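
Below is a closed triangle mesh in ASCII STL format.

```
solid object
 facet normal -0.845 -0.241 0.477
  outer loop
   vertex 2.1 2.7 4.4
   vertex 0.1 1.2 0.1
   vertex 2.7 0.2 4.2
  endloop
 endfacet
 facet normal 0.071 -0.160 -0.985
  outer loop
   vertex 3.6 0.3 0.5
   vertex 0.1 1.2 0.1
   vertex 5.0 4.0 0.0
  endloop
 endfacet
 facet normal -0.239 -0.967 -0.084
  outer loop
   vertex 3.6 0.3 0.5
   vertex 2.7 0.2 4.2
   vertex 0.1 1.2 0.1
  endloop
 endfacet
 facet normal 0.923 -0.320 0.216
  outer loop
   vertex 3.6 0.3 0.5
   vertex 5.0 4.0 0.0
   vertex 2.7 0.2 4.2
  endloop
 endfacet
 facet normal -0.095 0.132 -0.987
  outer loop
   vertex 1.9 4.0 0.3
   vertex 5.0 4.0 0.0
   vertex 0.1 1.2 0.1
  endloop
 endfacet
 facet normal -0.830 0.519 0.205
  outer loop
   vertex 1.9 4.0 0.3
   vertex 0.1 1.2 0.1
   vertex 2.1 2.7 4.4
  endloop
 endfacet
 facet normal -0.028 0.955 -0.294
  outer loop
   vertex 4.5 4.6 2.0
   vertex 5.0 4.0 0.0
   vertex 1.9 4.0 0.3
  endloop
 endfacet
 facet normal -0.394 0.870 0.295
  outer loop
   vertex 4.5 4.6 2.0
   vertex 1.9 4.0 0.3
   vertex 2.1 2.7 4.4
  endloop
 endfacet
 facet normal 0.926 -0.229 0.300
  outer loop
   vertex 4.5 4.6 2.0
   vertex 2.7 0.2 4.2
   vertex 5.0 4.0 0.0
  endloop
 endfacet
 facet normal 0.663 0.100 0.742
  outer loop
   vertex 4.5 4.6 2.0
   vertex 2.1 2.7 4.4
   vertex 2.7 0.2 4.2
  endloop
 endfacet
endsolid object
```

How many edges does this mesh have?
15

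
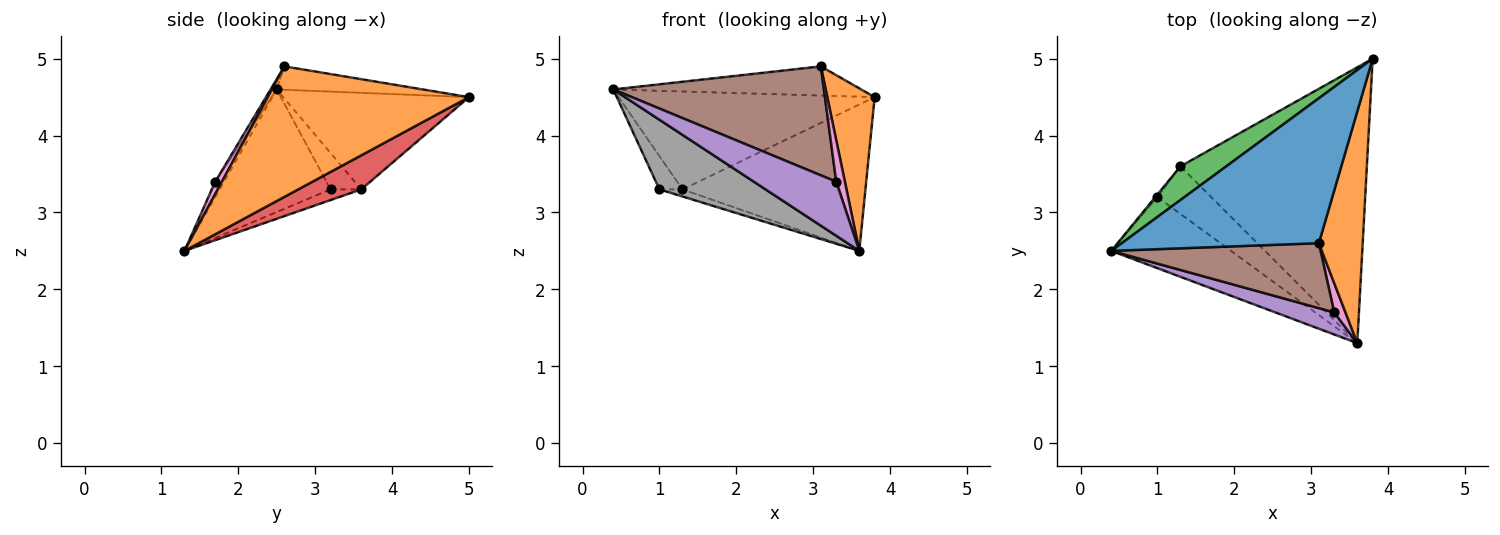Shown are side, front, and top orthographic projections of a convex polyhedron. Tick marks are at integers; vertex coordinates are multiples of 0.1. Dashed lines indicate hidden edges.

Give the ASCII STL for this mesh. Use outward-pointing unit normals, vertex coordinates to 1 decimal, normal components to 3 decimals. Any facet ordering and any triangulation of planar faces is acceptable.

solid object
 facet normal -0.115 0.196 0.974
  outer loop
   vertex 3.1 2.6 4.9
   vertex 3.8 5.0 4.5
   vertex 0.4 2.5 4.6
  endloop
 endfacet
 facet normal 0.925 -0.218 0.311
  outer loop
   vertex 3.1 2.6 4.9
   vertex 3.6 1.3 2.5
   vertex 3.8 5.0 4.5
  endloop
 endfacet
 facet normal -0.566 0.780 0.268
  outer loop
   vertex 1.3 3.6 3.3
   vertex 0.4 2.5 4.6
   vertex 3.8 5.0 4.5
  endloop
 endfacet
 facet normal 0.159 0.463 -0.872
  outer loop
   vertex 1.3 3.6 3.3
   vertex 3.8 5.0 4.5
   vertex 3.6 1.3 2.5
  endloop
 endfacet
 facet normal -0.098 -0.921 0.377
  outer loop
   vertex 3.3 1.7 3.4
   vertex 0.4 2.5 4.6
   vertex 3.6 1.3 2.5
  endloop
 endfacet
 facet normal -0.025 -0.859 0.512
  outer loop
   vertex 3.3 1.7 3.4
   vertex 3.1 2.6 4.9
   vertex 0.4 2.5 4.6
  endloop
 endfacet
 facet normal 0.537 -0.690 0.486
  outer loop
   vertex 3.3 1.7 3.4
   vertex 3.6 1.3 2.5
   vertex 3.1 2.6 4.9
  endloop
 endfacet
 facet normal -0.590 -0.565 -0.577
  outer loop
   vertex 1.0 3.2 3.3
   vertex 3.6 1.3 2.5
   vertex 0.4 2.5 4.6
  endloop
 endfacet
 facet normal -0.799 0.599 -0.046
  outer loop
   vertex 1.0 3.2 3.3
   vertex 0.4 2.5 4.6
   vertex 1.3 3.6 3.3
  endloop
 endfacet
 facet normal -0.193 0.145 -0.970
  outer loop
   vertex 1.0 3.2 3.3
   vertex 1.3 3.6 3.3
   vertex 3.6 1.3 2.5
  endloop
 endfacet
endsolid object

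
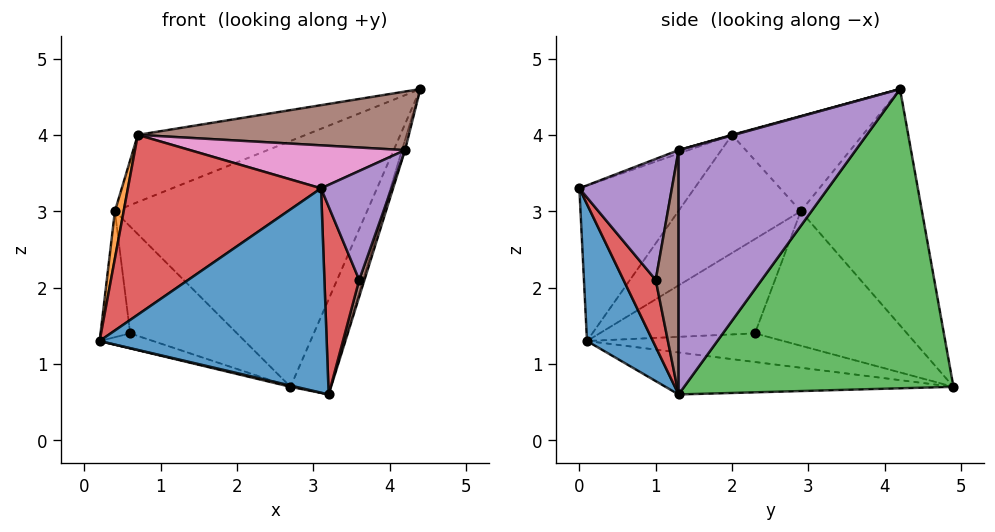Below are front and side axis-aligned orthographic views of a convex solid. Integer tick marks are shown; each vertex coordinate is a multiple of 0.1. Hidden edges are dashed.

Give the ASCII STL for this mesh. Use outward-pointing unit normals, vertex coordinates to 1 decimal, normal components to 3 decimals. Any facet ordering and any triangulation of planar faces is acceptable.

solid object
 facet normal 0.254 -0.875 -0.412
  outer loop
   vertex 3.2 1.3 0.6
   vertex 3.1 0.0 3.3
   vertex 0.2 0.1 1.3
  endloop
 endfacet
 facet normal -0.226 -0.004 -0.974
  outer loop
   vertex 2.7 4.9 0.7
   vertex 3.2 1.3 0.6
   vertex 0.2 0.1 1.3
  endloop
 endfacet
 facet normal 0.917 0.138 -0.375
  outer loop
   vertex 2.7 4.9 0.7
   vertex 4.4 4.2 4.6
   vertex 3.2 1.3 0.6
  endloop
 endfacet
 facet normal -0.420 -0.704 0.573
  outer loop
   vertex 0.7 2.0 4.0
   vertex 0.2 0.1 1.3
   vertex 3.1 0.0 3.3
  endloop
 endfacet
 facet normal 0.954 0.016 -0.298
  outer loop
   vertex 4.2 1.3 3.8
   vertex 3.2 1.3 0.6
   vertex 4.4 4.2 4.6
  endloop
 endfacet
 facet normal 0.002 -0.266 0.964
  outer loop
   vertex 4.2 1.3 3.8
   vertex 4.4 4.2 4.6
   vertex 0.7 2.0 4.0
  endloop
 endfacet
 facet normal -0.016 -0.347 0.938
  outer loop
   vertex 4.2 1.3 3.8
   vertex 0.7 2.0 4.0
   vertex 3.1 0.0 3.3
  endloop
 endfacet
 facet normal -0.446 0.121 -0.887
  outer loop
   vertex 0.6 2.3 1.4
   vertex 2.7 4.9 0.7
   vertex 0.2 0.1 1.3
  endloop
 endfacet
 facet normal -0.409 0.851 0.331
  outer loop
   vertex 0.4 2.9 3.0
   vertex 4.4 4.2 4.6
   vertex 2.7 4.9 0.7
  endloop
 endfacet
 facet normal -0.458 0.588 0.667
  outer loop
   vertex 0.4 2.9 3.0
   vertex 0.7 2.0 4.0
   vertex 4.4 4.2 4.6
  endloop
 endfacet
 facet normal -0.780 0.548 -0.303
  outer loop
   vertex 0.4 2.9 3.0
   vertex 2.7 4.9 0.7
   vertex 0.6 2.3 1.4
  endloop
 endfacet
 facet normal -0.971 -0.070 0.229
  outer loop
   vertex 0.4 2.9 3.0
   vertex 0.2 0.1 1.3
   vertex 0.7 2.0 4.0
  endloop
 endfacet
 facet normal -0.964 0.184 -0.190
  outer loop
   vertex 0.4 2.9 3.0
   vertex 0.6 2.3 1.4
   vertex 0.2 0.1 1.3
  endloop
 endfacet
 facet normal 0.646 -0.697 -0.312
  outer loop
   vertex 3.6 1.0 2.1
   vertex 3.1 0.0 3.3
   vertex 3.2 1.3 0.6
  endloop
 endfacet
 facet normal 0.784 -0.597 -0.171
  outer loop
   vertex 3.6 1.0 2.1
   vertex 4.2 1.3 3.8
   vertex 3.1 0.0 3.3
  endloop
 endfacet
 facet normal 0.932 -0.214 -0.291
  outer loop
   vertex 3.6 1.0 2.1
   vertex 3.2 1.3 0.6
   vertex 4.2 1.3 3.8
  endloop
 endfacet
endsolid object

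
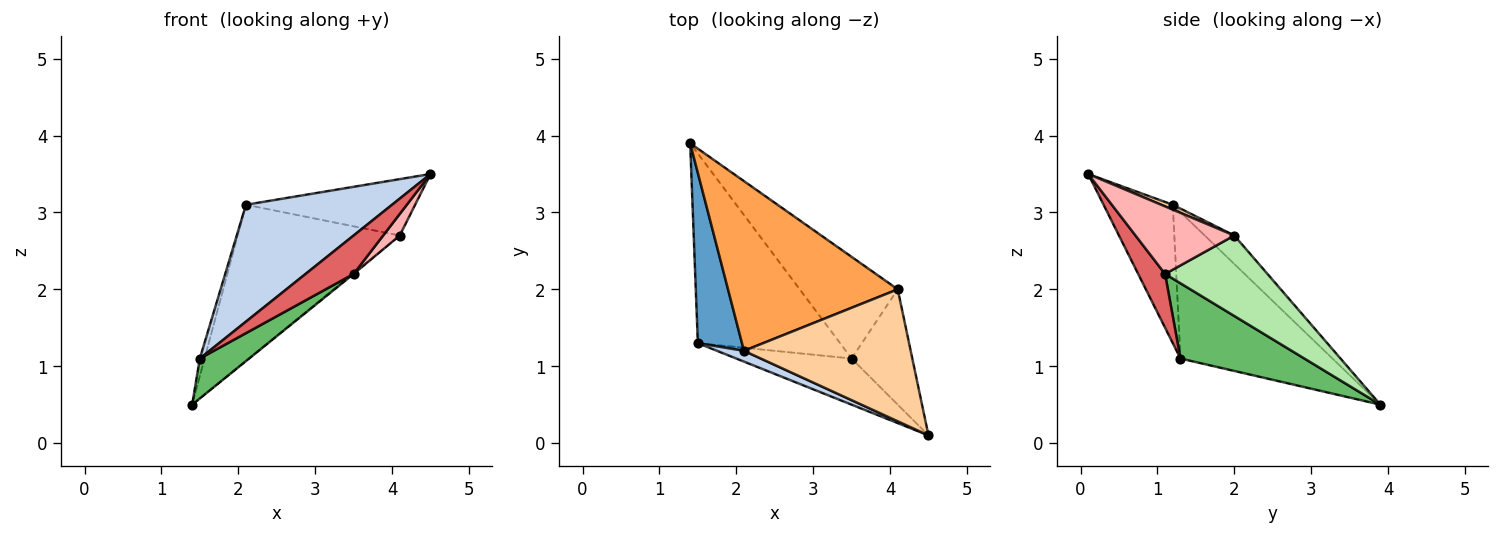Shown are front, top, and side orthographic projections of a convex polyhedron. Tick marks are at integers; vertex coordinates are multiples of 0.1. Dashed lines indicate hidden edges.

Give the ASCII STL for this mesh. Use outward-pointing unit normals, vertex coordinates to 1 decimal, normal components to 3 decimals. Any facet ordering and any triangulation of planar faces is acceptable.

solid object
 facet normal -0.957 0.030 0.289
  outer loop
   vertex 2.1 1.2 3.1
   vertex 1.4 3.9 0.5
   vertex 1.5 1.3 1.1
  endloop
 endfacet
 facet normal -0.427 -0.901 0.083
  outer loop
   vertex 2.1 1.2 3.1
   vertex 1.5 1.3 1.1
   vertex 4.5 0.1 3.5
  endloop
 endfacet
 facet normal -0.123 0.672 0.731
  outer loop
   vertex 2.1 1.2 3.1
   vertex 4.1 2.0 2.7
   vertex 1.4 3.9 0.5
  endloop
 endfacet
 facet normal 0.027 0.393 0.919
  outer loop
   vertex 2.1 1.2 3.1
   vertex 4.5 0.1 3.5
   vertex 4.1 2.0 2.7
  endloop
 endfacet
 facet normal 0.460 -0.183 -0.869
  outer loop
   vertex 3.5 1.1 2.2
   vertex 1.5 1.3 1.1
   vertex 1.4 3.9 0.5
  endloop
 endfacet
 facet normal 0.634 0.006 -0.773
  outer loop
   vertex 3.5 1.1 2.2
   vertex 1.4 3.9 0.5
   vertex 4.1 2.0 2.7
  endloop
 endfacet
 facet normal 0.337 -0.603 -0.723
  outer loop
   vertex 3.5 1.1 2.2
   vertex 4.5 0.1 3.5
   vertex 1.5 1.3 1.1
  endloop
 endfacet
 facet normal 0.738 -0.124 -0.663
  outer loop
   vertex 3.5 1.1 2.2
   vertex 4.1 2.0 2.7
   vertex 4.5 0.1 3.5
  endloop
 endfacet
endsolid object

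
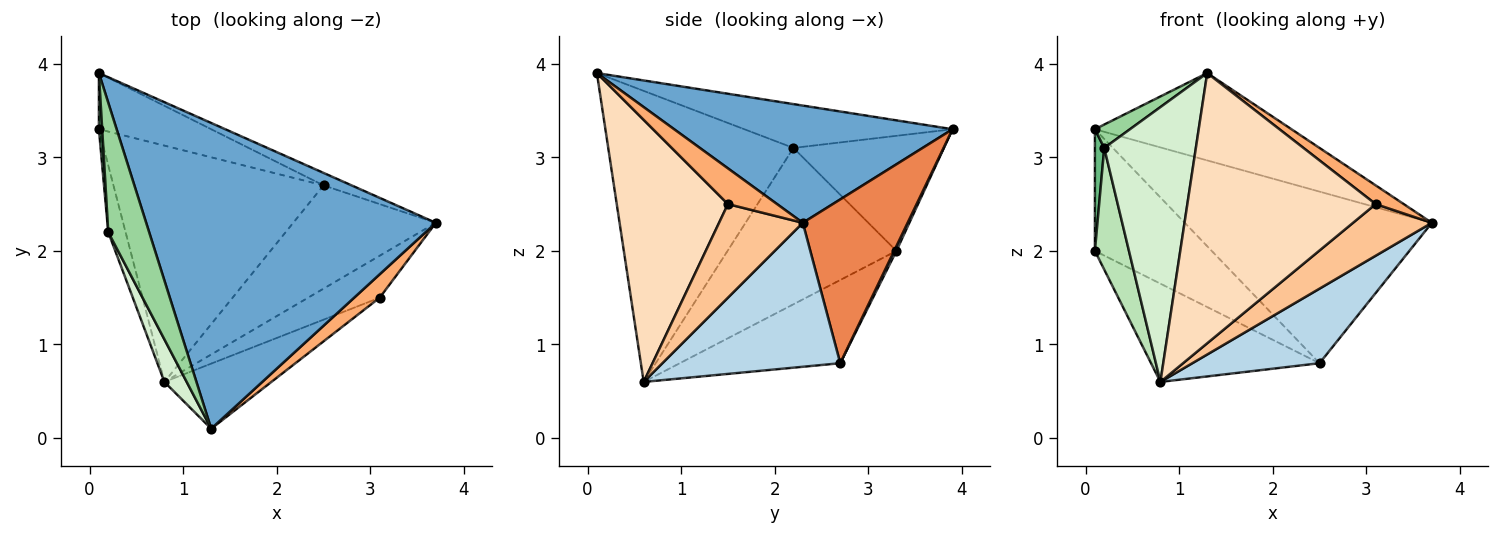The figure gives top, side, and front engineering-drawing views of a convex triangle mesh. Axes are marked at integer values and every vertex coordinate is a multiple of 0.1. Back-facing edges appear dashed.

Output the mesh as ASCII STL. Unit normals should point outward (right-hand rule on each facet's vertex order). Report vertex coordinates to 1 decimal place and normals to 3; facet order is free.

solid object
 facet normal 0.363 0.256 0.896
  outer loop
   vertex 0.1 3.9 3.3
   vertex 1.3 0.1 3.9
   vertex 3.7 2.3 2.3
  endloop
 endfacet
 facet normal -0.343 0.361 -0.867
  outer loop
   vertex 2.5 2.7 0.8
   vertex 0.8 0.6 0.6
   vertex 0.1 3.3 2.0
  endloop
 endfacet
 facet normal 0.633 -0.453 -0.627
  outer loop
   vertex 2.5 2.7 0.8
   vertex 3.7 2.3 2.3
   vertex 0.8 0.6 0.6
  endloop
 endfacet
 facet normal 0.017 0.908 -0.419
  outer loop
   vertex 2.5 2.7 0.8
   vertex 0.1 3.3 2.0
   vertex 0.1 3.9 3.3
  endloop
 endfacet
 facet normal 0.390 0.919 -0.067
  outer loop
   vertex 2.5 2.7 0.8
   vertex 0.1 3.9 3.3
   vertex 3.7 2.3 2.3
  endloop
 endfacet
 facet normal 0.738 -0.422 0.527
  outer loop
   vertex 3.1 1.5 2.5
   vertex 3.7 2.3 2.3
   vertex 1.3 0.1 3.9
  endloop
 endfacet
 facet normal 0.636 -0.599 -0.487
  outer loop
   vertex 3.1 1.5 2.5
   vertex 0.8 0.6 0.6
   vertex 3.7 2.3 2.3
  endloop
 endfacet
 facet normal 0.498 -0.843 -0.203
  outer loop
   vertex 3.1 1.5 2.5
   vertex 1.3 0.1 3.9
   vertex 0.8 0.6 0.6
  endloop
 endfacet
 facet normal -0.998 -0.062 0.029
  outer loop
   vertex 0.2 2.2 3.1
   vertex 0.1 3.9 3.3
   vertex 0.1 3.3 2.0
  endloop
 endfacet
 facet normal -0.726 -0.122 0.677
  outer loop
   vertex 0.2 2.2 3.1
   vertex 1.3 0.1 3.9
   vertex 0.1 3.9 3.3
  endloop
 endfacet
 facet normal -0.975 -0.197 -0.108
  outer loop
   vertex 0.2 2.2 3.1
   vertex 0.1 3.3 2.0
   vertex 0.8 0.6 0.6
  endloop
 endfacet
 facet normal -0.894 -0.442 0.068
  outer loop
   vertex 0.2 2.2 3.1
   vertex 0.8 0.6 0.6
   vertex 1.3 0.1 3.9
  endloop
 endfacet
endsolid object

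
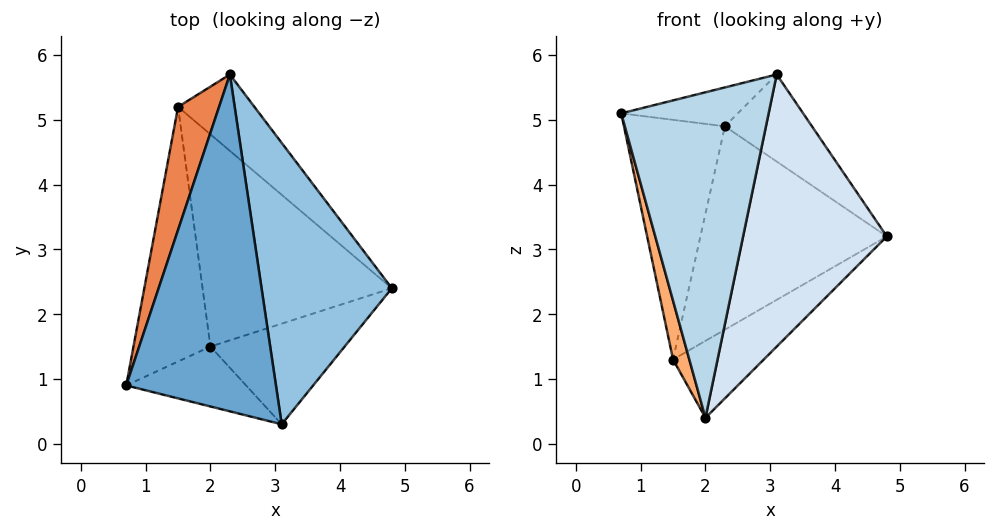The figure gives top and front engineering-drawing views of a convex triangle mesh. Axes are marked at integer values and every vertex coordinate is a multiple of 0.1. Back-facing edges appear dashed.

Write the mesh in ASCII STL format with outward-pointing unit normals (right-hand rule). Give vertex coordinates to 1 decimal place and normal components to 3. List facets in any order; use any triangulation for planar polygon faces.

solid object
 facet normal -0.215 0.112 0.970
  outer loop
   vertex 3.1 0.3 5.7
   vertex 2.3 5.7 4.9
   vertex 0.7 0.9 5.1
  endloop
 endfacet
 facet normal 0.721 0.205 0.662
  outer loop
   vertex 3.1 0.3 5.7
   vertex 4.8 2.4 3.2
   vertex 2.3 5.7 4.9
  endloop
 endfacet
 facet normal -0.197 -0.964 -0.178
  outer loop
   vertex 3.1 0.3 5.7
   vertex 0.7 0.9 5.1
   vertex 2.0 1.5 0.4
  endloop
 endfacet
 facet normal 0.544 -0.787 -0.291
  outer loop
   vertex 3.1 0.3 5.7
   vertex 2.0 1.5 0.4
   vertex 4.8 2.4 3.2
  endloop
 endfacet
 facet normal -0.934 0.318 0.163
  outer loop
   vertex 1.5 5.2 1.3
   vertex 0.7 0.9 5.1
   vertex 2.3 5.7 4.9
  endloop
 endfacet
 facet normal -0.960 -0.063 -0.274
  outer loop
   vertex 1.5 5.2 1.3
   vertex 2.0 1.5 0.4
   vertex 0.7 0.9 5.1
  endloop
 endfacet
 facet normal 0.706 0.663 -0.249
  outer loop
   vertex 1.5 5.2 1.3
   vertex 2.3 5.7 4.9
   vertex 4.8 2.4 3.2
  endloop
 endfacet
 facet normal 0.639 0.262 -0.723
  outer loop
   vertex 1.5 5.2 1.3
   vertex 4.8 2.4 3.2
   vertex 2.0 1.5 0.4
  endloop
 endfacet
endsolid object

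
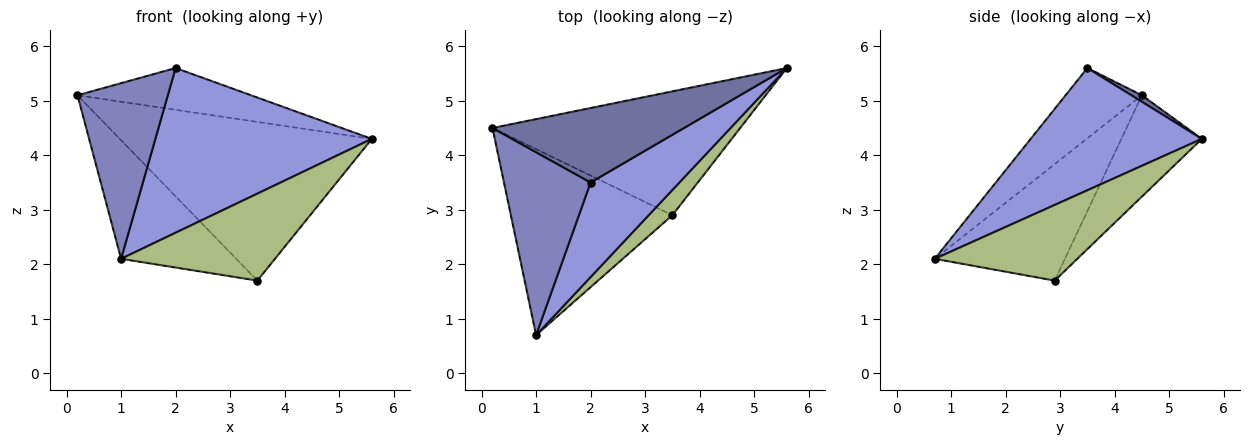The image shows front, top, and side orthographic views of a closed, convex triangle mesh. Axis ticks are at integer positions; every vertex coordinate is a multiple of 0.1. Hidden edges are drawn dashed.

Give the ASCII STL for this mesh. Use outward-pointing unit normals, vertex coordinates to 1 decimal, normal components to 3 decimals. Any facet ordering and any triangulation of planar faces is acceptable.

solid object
 facet normal 0.030 0.489 0.872
  outer loop
   vertex 2.0 3.5 5.6
   vertex 5.6 5.6 4.3
   vertex 0.2 4.5 5.1
  endloop
 endfacet
 facet normal -0.505 -0.598 0.623
  outer loop
   vertex 2.0 3.5 5.6
   vertex 0.2 4.5 5.1
   vertex 1.0 0.7 2.1
  endloop
 endfacet
 facet normal 0.566 -0.715 0.411
  outer loop
   vertex 2.0 3.5 5.6
   vertex 1.0 0.7 2.1
   vertex 5.6 5.6 4.3
  endloop
 endfacet
 facet normal -0.244 0.764 -0.597
  outer loop
   vertex 3.5 2.9 1.7
   vertex 0.2 4.5 5.1
   vertex 5.6 5.6 4.3
  endloop
 endfacet
 facet normal -0.520 0.459 -0.720
  outer loop
   vertex 3.5 2.9 1.7
   vertex 1.0 0.7 2.1
   vertex 0.2 4.5 5.1
  endloop
 endfacet
 facet normal 0.665 -0.717 0.208
  outer loop
   vertex 3.5 2.9 1.7
   vertex 5.6 5.6 4.3
   vertex 1.0 0.7 2.1
  endloop
 endfacet
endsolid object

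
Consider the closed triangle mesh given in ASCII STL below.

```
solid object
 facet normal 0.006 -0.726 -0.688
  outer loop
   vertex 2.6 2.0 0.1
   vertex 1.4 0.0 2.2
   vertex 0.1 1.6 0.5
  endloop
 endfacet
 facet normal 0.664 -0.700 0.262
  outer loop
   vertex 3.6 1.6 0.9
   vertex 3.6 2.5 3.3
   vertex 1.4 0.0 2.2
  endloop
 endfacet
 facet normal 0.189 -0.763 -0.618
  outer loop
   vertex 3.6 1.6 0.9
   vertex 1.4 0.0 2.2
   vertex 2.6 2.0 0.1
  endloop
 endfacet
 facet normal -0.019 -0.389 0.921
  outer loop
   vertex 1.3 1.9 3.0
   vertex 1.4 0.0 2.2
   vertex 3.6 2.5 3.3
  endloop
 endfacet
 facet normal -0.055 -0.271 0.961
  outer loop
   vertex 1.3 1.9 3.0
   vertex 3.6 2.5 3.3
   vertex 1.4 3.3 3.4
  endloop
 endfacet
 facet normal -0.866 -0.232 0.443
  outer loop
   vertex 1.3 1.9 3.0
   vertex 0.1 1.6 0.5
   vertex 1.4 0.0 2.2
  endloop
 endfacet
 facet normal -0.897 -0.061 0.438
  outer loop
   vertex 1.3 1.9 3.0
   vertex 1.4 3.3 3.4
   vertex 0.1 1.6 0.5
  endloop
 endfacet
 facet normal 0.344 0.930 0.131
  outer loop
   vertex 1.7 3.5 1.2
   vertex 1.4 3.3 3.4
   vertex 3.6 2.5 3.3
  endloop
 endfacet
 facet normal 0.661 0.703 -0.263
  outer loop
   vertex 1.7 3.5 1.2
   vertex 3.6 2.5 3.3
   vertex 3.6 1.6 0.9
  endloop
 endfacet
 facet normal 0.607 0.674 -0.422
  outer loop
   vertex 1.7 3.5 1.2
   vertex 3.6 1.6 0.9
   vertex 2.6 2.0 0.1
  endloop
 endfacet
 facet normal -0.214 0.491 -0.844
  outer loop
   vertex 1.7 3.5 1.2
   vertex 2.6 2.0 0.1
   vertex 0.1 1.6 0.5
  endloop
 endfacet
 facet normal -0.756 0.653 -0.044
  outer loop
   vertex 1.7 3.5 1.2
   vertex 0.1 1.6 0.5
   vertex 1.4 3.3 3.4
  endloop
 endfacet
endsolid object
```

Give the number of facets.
12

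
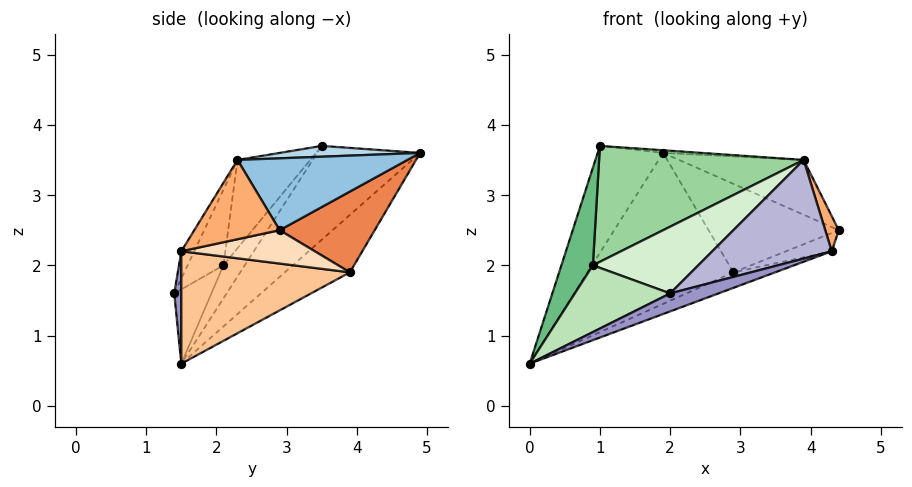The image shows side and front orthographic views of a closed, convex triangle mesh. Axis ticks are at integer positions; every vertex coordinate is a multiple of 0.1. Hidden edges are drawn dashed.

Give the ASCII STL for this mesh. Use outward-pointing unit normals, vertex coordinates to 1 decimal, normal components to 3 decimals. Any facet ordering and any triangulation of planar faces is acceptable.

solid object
 facet normal -0.841 0.536 -0.074
  outer loop
   vertex 1.0 3.5 3.7
   vertex 1.9 4.9 3.6
   vertex 0.0 1.5 0.6
  endloop
 endfacet
 facet normal 0.643 0.471 0.604
  outer loop
   vertex 3.9 2.3 3.5
   vertex 4.4 2.9 2.5
   vertex 1.9 4.9 3.6
  endloop
 endfacet
 facet normal 0.078 0.021 0.997
  outer loop
   vertex 3.9 2.3 3.5
   vertex 1.9 4.9 3.6
   vertex 1.0 3.5 3.7
  endloop
 endfacet
 facet normal -0.322 0.721 -0.614
  outer loop
   vertex 2.9 3.9 1.9
   vertex 0.0 1.5 0.6
   vertex 1.9 4.9 3.6
  endloop
 endfacet
 facet normal 0.585 0.801 -0.127
  outer loop
   vertex 2.9 3.9 1.9
   vertex 1.9 4.9 3.6
   vertex 4.4 2.9 2.5
  endloop
 endfacet
 facet normal 0.917 -0.145 0.371
  outer loop
   vertex 4.3 1.5 2.2
   vertex 4.4 2.9 2.5
   vertex 3.9 2.3 3.5
  endloop
 endfacet
 facet normal 0.347 0.086 -0.934
  outer loop
   vertex 4.3 1.5 2.2
   vertex 0.0 1.5 0.6
   vertex 2.9 3.9 1.9
  endloop
 endfacet
 facet normal 0.454 0.155 -0.877
  outer loop
   vertex 4.3 1.5 2.2
   vertex 2.9 3.9 1.9
   vertex 4.4 2.9 2.5
  endloop
 endfacet
 facet normal -0.456 -0.674 0.582
  outer loop
   vertex 0.9 2.1 2.0
   vertex 1.0 3.5 3.7
   vertex 0.0 1.5 0.6
  endloop
 endfacet
 facet normal -0.262 -0.737 0.623
  outer loop
   vertex 0.9 2.1 2.0
   vertex 3.9 2.3 3.5
   vertex 1.0 3.5 3.7
  endloop
 endfacet
 facet normal -0.307 -0.787 0.535
  outer loop
   vertex 2.0 1.4 1.6
   vertex 0.9 2.1 2.0
   vertex 0.0 1.5 0.6
  endloop
 endfacet
 facet normal -0.255 -0.750 0.610
  outer loop
   vertex 2.0 1.4 1.6
   vertex 3.9 2.3 3.5
   vertex 0.9 2.1 2.0
  endloop
 endfacet
 facet normal 0.134 -0.923 -0.361
  outer loop
   vertex 2.0 1.4 1.6
   vertex 0.0 1.5 0.6
   vertex 4.3 1.5 2.2
  endloop
 endfacet
 facet normal -0.093 -0.860 0.501
  outer loop
   vertex 2.0 1.4 1.6
   vertex 4.3 1.5 2.2
   vertex 3.9 2.3 3.5
  endloop
 endfacet
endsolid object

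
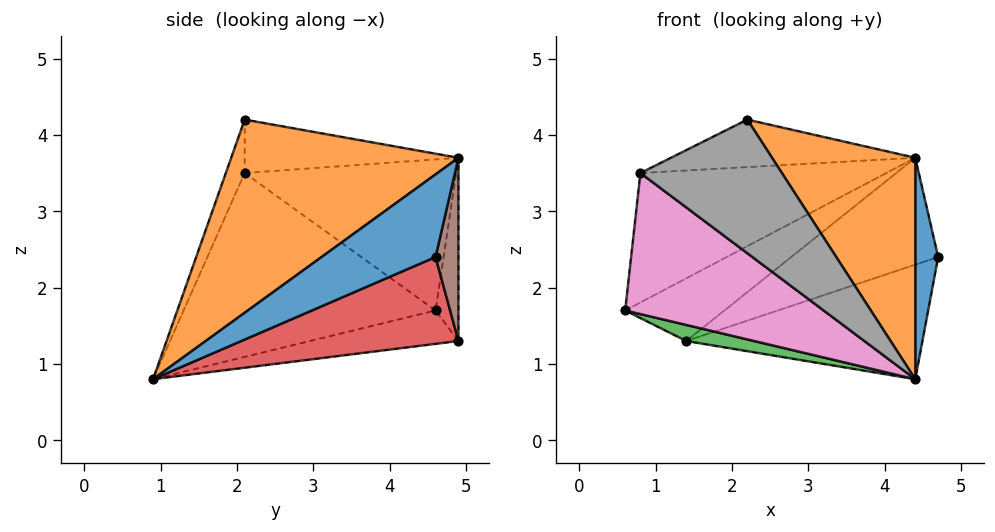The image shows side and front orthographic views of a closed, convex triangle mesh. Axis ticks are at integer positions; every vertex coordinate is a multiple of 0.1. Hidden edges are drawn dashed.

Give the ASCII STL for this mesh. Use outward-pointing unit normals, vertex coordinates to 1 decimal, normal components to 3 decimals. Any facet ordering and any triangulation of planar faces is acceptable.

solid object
 facet normal 0.946 -0.190 0.262
  outer loop
   vertex 4.4 4.9 3.7
   vertex 4.4 0.9 0.8
   vertex 4.7 4.6 2.4
  endloop
 endfacet
 facet normal 0.681 -0.430 0.593
  outer loop
   vertex 4.4 4.9 3.7
   vertex 2.2 2.1 4.2
   vertex 4.4 0.9 0.8
  endloop
 endfacet
 facet normal -0.386 -0.177 -0.905
  outer loop
   vertex 1.4 4.9 1.3
   vertex 4.4 0.9 0.8
   vertex 0.6 4.6 1.7
  endloop
 endfacet
 facet normal 0.325 0.353 -0.877
  outer loop
   vertex 1.4 4.9 1.3
   vertex 4.7 4.6 2.4
   vertex 4.4 0.9 0.8
  endloop
 endfacet
 facet normal -0.216 0.938 0.271
  outer loop
   vertex 1.4 4.9 1.3
   vertex 0.6 4.6 1.7
   vertex 4.4 4.9 3.7
  endloop
 endfacet
 facet normal 0.151 0.970 -0.189
  outer loop
   vertex 1.4 4.9 1.3
   vertex 4.4 4.9 3.7
   vertex 4.7 4.6 2.4
  endloop
 endfacet
 facet normal -0.622 -0.490 -0.611
  outer loop
   vertex 0.8 2.1 3.5
   vertex 0.6 4.6 1.7
   vertex 4.4 0.9 0.8
  endloop
 endfacet
 facet normal -0.128 -0.958 0.256
  outer loop
   vertex 0.8 2.1 3.5
   vertex 4.4 0.9 0.8
   vertex 2.2 2.1 4.2
  endloop
 endfacet
 facet normal -0.433 0.504 0.748
  outer loop
   vertex 0.8 2.1 3.5
   vertex 4.4 4.9 3.7
   vertex 0.6 4.6 1.7
  endloop
 endfacet
 facet normal -0.398 0.455 0.796
  outer loop
   vertex 0.8 2.1 3.5
   vertex 2.2 2.1 4.2
   vertex 4.4 4.9 3.7
  endloop
 endfacet
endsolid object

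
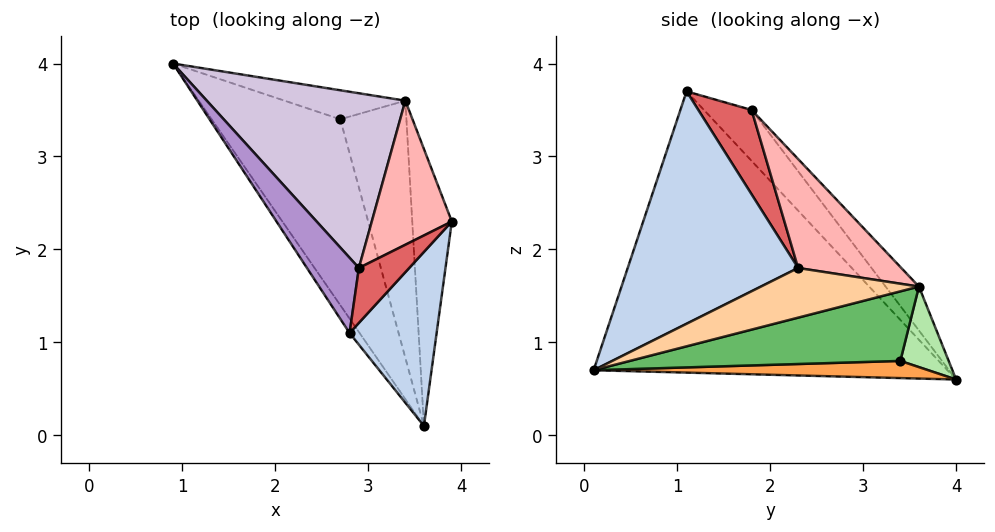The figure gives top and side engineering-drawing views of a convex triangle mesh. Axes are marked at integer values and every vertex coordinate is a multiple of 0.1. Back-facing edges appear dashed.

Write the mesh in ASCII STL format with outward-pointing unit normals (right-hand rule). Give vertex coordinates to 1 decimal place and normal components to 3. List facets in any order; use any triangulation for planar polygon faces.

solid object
 facet normal -0.821 -0.569 -0.029
  outer loop
   vertex 2.8 1.1 3.7
   vertex 0.9 4.0 0.6
   vertex 3.6 0.1 0.7
  endloop
 endfacet
 facet normal 0.896 -0.290 0.336
  outer loop
   vertex 2.8 1.1 3.7
   vertex 3.6 0.1 0.7
   vertex 3.9 2.3 1.8
  endloop
 endfacet
 facet normal 0.132 0.066 -0.989
  outer loop
   vertex 2.7 3.4 0.8
   vertex 3.6 0.1 0.7
   vertex 0.9 4.0 0.6
  endloop
 endfacet
 facet normal 0.766 0.201 -0.610
  outer loop
   vertex 3.4 3.6 1.6
   vertex 3.9 2.3 1.8
   vertex 3.6 0.1 0.7
  endloop
 endfacet
 facet normal 0.708 0.214 -0.673
  outer loop
   vertex 3.4 3.6 1.6
   vertex 3.6 0.1 0.7
   vertex 2.7 3.4 0.8
  endloop
 endfacet
 facet normal 0.324 0.811 -0.487
  outer loop
   vertex 3.4 3.6 1.6
   vertex 2.7 3.4 0.8
   vertex 0.9 4.0 0.6
  endloop
 endfacet
 facet normal 0.859 0.024 0.512
  outer loop
   vertex 2.9 1.8 3.5
   vertex 2.8 1.1 3.7
   vertex 3.9 2.3 1.8
  endloop
 endfacet
 facet normal 0.748 0.372 0.549
  outer loop
   vertex 2.9 1.8 3.5
   vertex 3.9 2.3 1.8
   vertex 3.4 3.6 1.6
  endloop
 endfacet
 facet normal -0.670 0.291 0.683
  outer loop
   vertex 2.9 1.8 3.5
   vertex 0.9 4.0 0.6
   vertex 2.8 1.1 3.7
  endloop
 endfacet
 facet normal -0.146 0.737 0.660
  outer loop
   vertex 2.9 1.8 3.5
   vertex 3.4 3.6 1.6
   vertex 0.9 4.0 0.6
  endloop
 endfacet
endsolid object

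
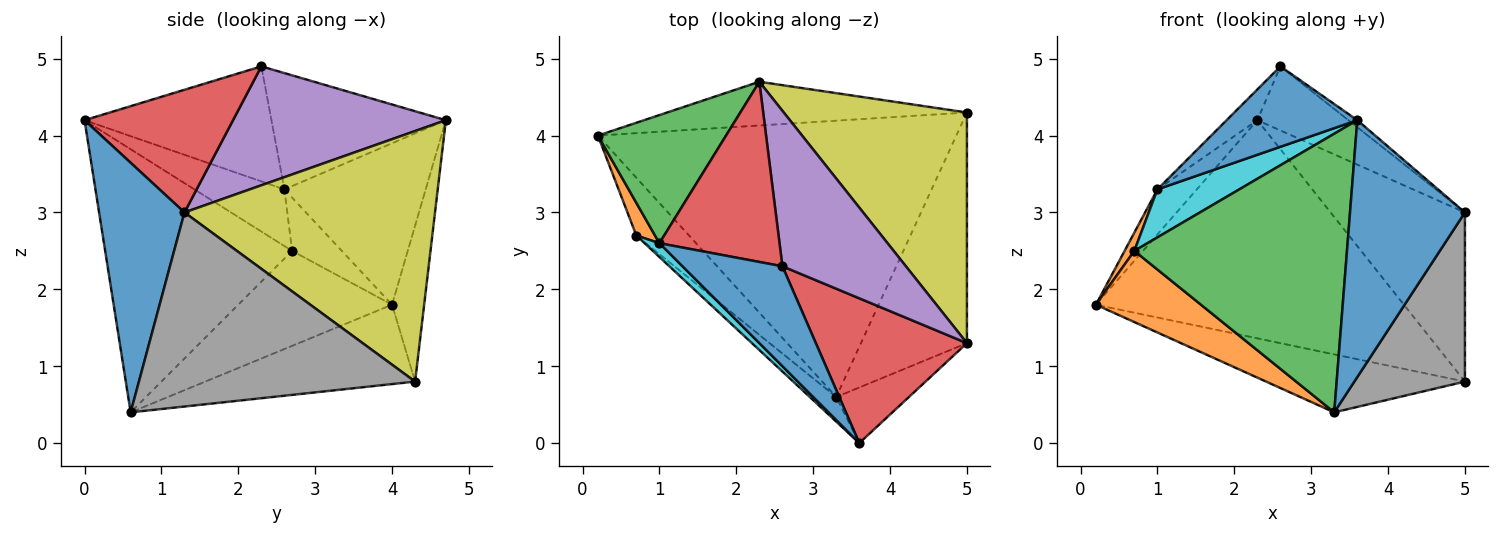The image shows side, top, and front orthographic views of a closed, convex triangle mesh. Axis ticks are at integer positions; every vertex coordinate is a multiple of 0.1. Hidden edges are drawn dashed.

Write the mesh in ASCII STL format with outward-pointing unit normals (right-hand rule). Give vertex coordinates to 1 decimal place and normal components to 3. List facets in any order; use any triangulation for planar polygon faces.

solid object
 facet normal 0.588 -0.791 -0.171
  outer loop
   vertex 3.3 0.6 0.4
   vertex 5.0 1.3 3.0
   vertex 3.6 0.0 4.2
  endloop
 endfacet
 facet normal -0.751 -0.513 -0.416
  outer loop
   vertex 0.7 2.7 2.5
   vertex 0.2 4.0 1.8
   vertex 3.3 0.6 0.4
  endloop
 endfacet
 facet normal -0.659 -0.749 -0.066
  outer loop
   vertex 0.7 2.7 2.5
   vertex 3.3 0.6 0.4
   vertex 3.6 0.0 4.2
  endloop
 endfacet
 facet normal 0.630 0.038 0.776
  outer loop
   vertex 2.6 2.3 4.9
   vertex 3.6 0.0 4.2
   vertex 5.0 1.3 3.0
  endloop
 endfacet
 facet normal 0.665 0.285 0.690
  outer loop
   vertex 2.6 2.3 4.9
   vertex 5.0 1.3 3.0
   vertex 2.3 4.7 4.2
  endloop
 endfacet
 facet normal -0.212 0.201 -0.956
  outer loop
   vertex 5.0 4.3 0.8
   vertex 3.3 0.6 0.4
   vertex 0.2 4.0 1.8
  endloop
 endfacet
 facet normal -0.102 0.975 -0.196
  outer loop
   vertex 5.0 4.3 0.8
   vertex 0.2 4.0 1.8
   vertex 2.3 4.7 4.2
  endloop
 endfacet
 facet normal 0.828 -0.332 -0.452
  outer loop
   vertex 5.0 4.3 0.8
   vertex 5.0 1.3 3.0
   vertex 3.3 0.6 0.4
  endloop
 endfacet
 facet normal 0.741 0.397 0.542
  outer loop
   vertex 5.0 4.3 0.8
   vertex 2.3 4.7 4.2
   vertex 5.0 1.3 3.0
  endloop
 endfacet
 facet normal -0.726 -0.661 0.190
  outer loop
   vertex 1.0 2.6 3.3
   vertex 0.7 2.7 2.5
   vertex 3.6 0.0 4.2
  endloop
 endfacet
 facet normal -0.668 -0.467 0.580
  outer loop
   vertex 1.0 2.6 3.3
   vertex 3.6 0.0 4.2
   vertex 2.6 2.3 4.9
  endloop
 endfacet
 facet normal -0.928 -0.182 0.325
  outer loop
   vertex 1.0 2.6 3.3
   vertex 0.2 4.0 1.8
   vertex 0.7 2.7 2.5
  endloop
 endfacet
 facet normal -0.765 0.213 0.607
  outer loop
   vertex 1.0 2.6 3.3
   vertex 2.3 4.7 4.2
   vertex 0.2 4.0 1.8
  endloop
 endfacet
 facet normal -0.690 0.122 0.713
  outer loop
   vertex 1.0 2.6 3.3
   vertex 2.6 2.3 4.9
   vertex 2.3 4.7 4.2
  endloop
 endfacet
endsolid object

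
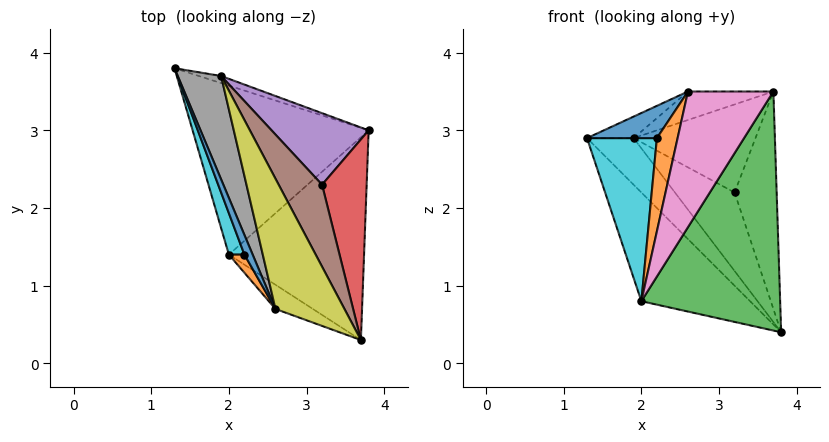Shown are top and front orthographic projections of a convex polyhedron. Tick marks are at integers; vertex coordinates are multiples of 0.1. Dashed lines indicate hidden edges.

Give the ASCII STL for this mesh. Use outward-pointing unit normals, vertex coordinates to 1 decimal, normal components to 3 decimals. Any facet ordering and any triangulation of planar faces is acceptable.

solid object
 facet normal 0.163 0.975 -0.150
  outer loop
   vertex 1.9 3.7 2.9
   vertex 3.8 3.0 0.4
   vertex 1.3 3.8 2.9
  endloop
 endfacet
 facet normal -0.555 0.450 -0.699
  outer loop
   vertex 2.0 1.4 0.8
   vertex 1.3 3.8 2.9
   vertex 3.8 3.0 0.4
  endloop
 endfacet
 facet normal 0.471 -0.673 -0.571
  outer loop
   vertex 2.0 1.4 0.8
   vertex 3.8 3.0 0.4
   vertex 3.7 0.3 3.5
  endloop
 endfacet
 facet normal 0.762 0.476 0.439
  outer loop
   vertex 3.2 2.3 2.2
   vertex 3.7 0.3 3.5
   vertex 3.8 3.0 0.4
  endloop
 endfacet
 facet normal 0.757 0.483 0.440
  outer loop
   vertex 3.2 2.3 2.2
   vertex 3.8 3.0 0.4
   vertex 1.9 3.7 2.9
  endloop
 endfacet
 facet normal 0.756 0.479 0.446
  outer loop
   vertex 3.2 2.3 2.2
   vertex 1.9 3.7 2.9
   vertex 3.7 0.3 3.5
  endloop
 endfacet
 facet normal -0.337 -0.927 -0.165
  outer loop
   vertex 2.6 0.7 3.5
   vertex 2.0 1.4 0.8
   vertex 3.7 0.3 3.5
  endloop
 endfacet
 facet normal 0.034 0.204 0.978
  outer loop
   vertex 2.6 0.7 3.5
   vertex 1.9 3.7 2.9
   vertex 1.3 3.8 2.9
  endloop
 endfacet
 facet normal 0.077 0.213 0.974
  outer loop
   vertex 2.6 0.7 3.5
   vertex 3.7 0.3 3.5
   vertex 1.9 3.7 2.9
  endloop
 endfacet
 facet normal -0.933 -0.350 0.089
  outer loop
   vertex 2.2 1.4 2.9
   vertex 1.3 3.8 2.9
   vertex 2.0 1.4 0.8
  endloop
 endfacet
 facet normal -0.915 -0.343 0.210
  outer loop
   vertex 2.2 1.4 2.9
   vertex 2.6 0.7 3.5
   vertex 1.3 3.8 2.9
  endloop
 endfacet
 facet normal -0.895 -0.438 0.085
  outer loop
   vertex 2.2 1.4 2.9
   vertex 2.0 1.4 0.8
   vertex 2.6 0.7 3.5
  endloop
 endfacet
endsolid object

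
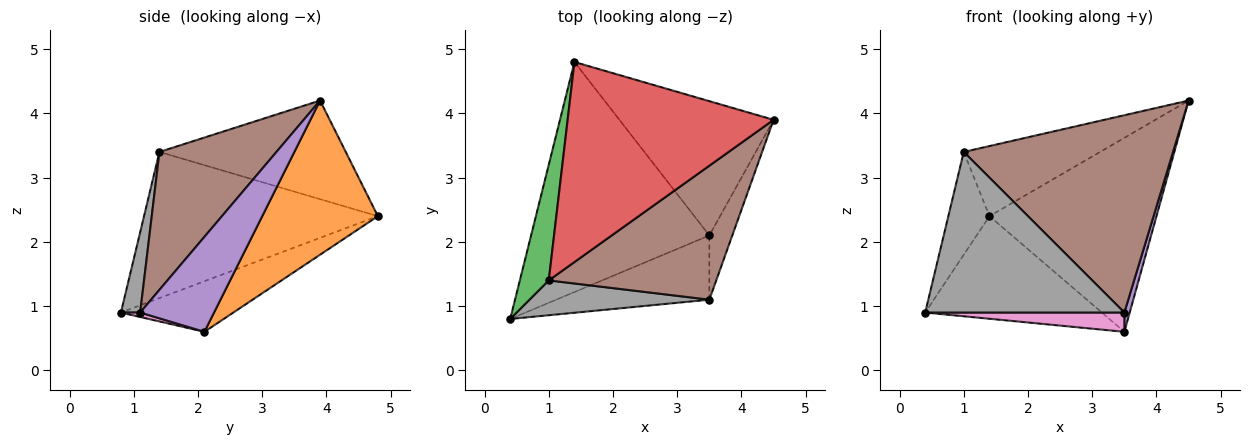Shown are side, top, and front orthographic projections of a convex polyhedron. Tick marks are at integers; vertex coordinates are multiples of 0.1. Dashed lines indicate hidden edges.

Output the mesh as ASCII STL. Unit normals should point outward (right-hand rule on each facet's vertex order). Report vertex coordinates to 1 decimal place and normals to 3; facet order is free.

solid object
 facet normal -0.251 0.394 -0.884
  outer loop
   vertex 3.5 2.1 0.6
   vertex 0.4 0.8 0.9
   vertex 1.4 4.8 2.4
  endloop
 endfacet
 facet normal 0.495 0.715 -0.495
  outer loop
   vertex 3.5 2.1 0.6
   vertex 1.4 4.8 2.4
   vertex 4.5 3.9 4.2
  endloop
 endfacet
 facet normal -0.967 0.170 0.191
  outer loop
   vertex 1.0 1.4 3.4
   vertex 1.4 4.8 2.4
   vertex 0.4 0.8 0.9
  endloop
 endfacet
 facet normal -0.412 0.301 0.860
  outer loop
   vertex 1.0 1.4 3.4
   vertex 4.5 3.9 4.2
   vertex 1.4 4.8 2.4
  endloop
 endfacet
 facet normal 0.970 -0.070 -0.234
  outer loop
   vertex 3.5 1.1 0.9
   vertex 3.5 2.1 0.6
   vertex 4.5 3.9 4.2
  endloop
 endfacet
 facet normal 0.420 -0.751 0.510
  outer loop
   vertex 3.5 1.1 0.9
   vertex 4.5 3.9 4.2
   vertex 1.0 1.4 3.4
  endloop
 endfacet
 facet normal 0.028 -0.287 -0.957
  outer loop
   vertex 3.5 1.1 0.9
   vertex 0.4 0.8 0.9
   vertex 3.5 2.1 0.6
  endloop
 endfacet
 facet normal 0.094 -0.973 0.211
  outer loop
   vertex 3.5 1.1 0.9
   vertex 1.0 1.4 3.4
   vertex 0.4 0.8 0.9
  endloop
 endfacet
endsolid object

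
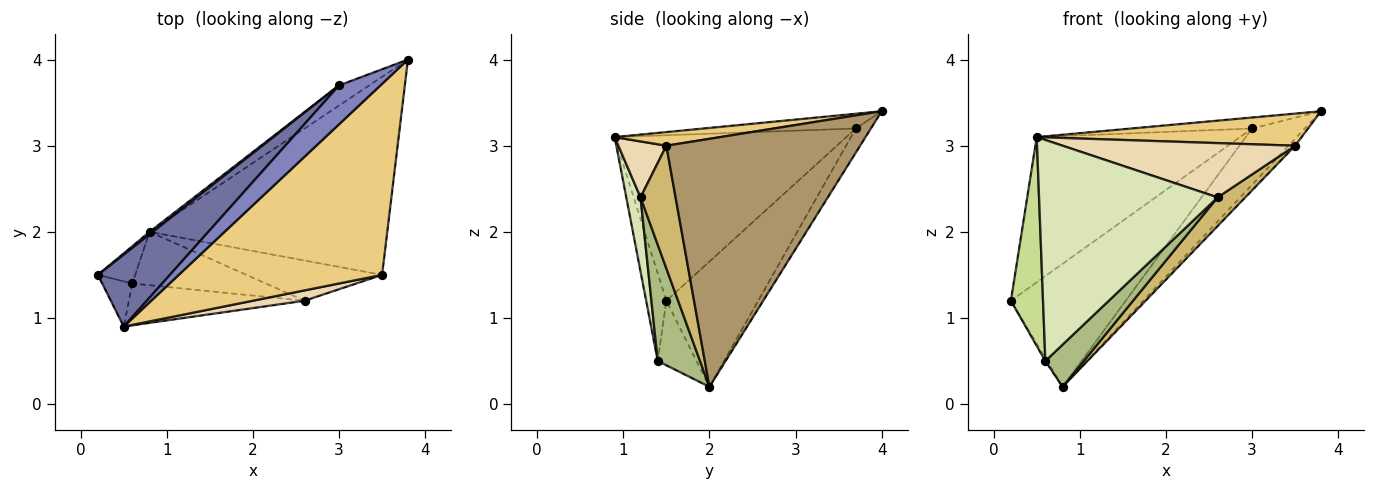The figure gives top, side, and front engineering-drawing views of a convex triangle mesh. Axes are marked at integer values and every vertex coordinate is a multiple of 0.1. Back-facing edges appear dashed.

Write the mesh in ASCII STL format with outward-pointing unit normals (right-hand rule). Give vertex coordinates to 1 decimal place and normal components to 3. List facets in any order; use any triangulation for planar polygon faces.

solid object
 facet normal -0.714 0.627 0.311
  outer loop
   vertex 3.0 3.7 3.2
   vertex 0.2 1.5 1.2
   vertex 0.5 0.9 3.1
  endloop
 endfacet
 facet normal -0.324 0.257 0.911
  outer loop
   vertex 3.0 3.7 3.2
   vertex 0.5 0.9 3.1
   vertex 3.8 4.0 3.4
  endloop
 endfacet
 facet normal -0.625 0.781 0.016
  outer loop
   vertex 3.0 3.7 3.2
   vertex 0.8 2.0 0.2
   vertex 0.2 1.5 1.2
  endloop
 endfacet
 facet normal -0.260 0.909 -0.325
  outer loop
   vertex 3.0 3.7 3.2
   vertex 3.8 4.0 3.4
   vertex 0.8 2.0 0.2
  endloop
 endfacet
 facet normal -0.865 0.038 -0.500
  outer loop
   vertex 0.6 1.4 0.5
   vertex 0.2 1.5 1.2
   vertex 0.8 2.0 0.2
  endloop
 endfacet
 facet normal 0.564 -0.512 -0.648
  outer loop
   vertex 0.6 1.4 0.5
   vertex 0.8 2.0 0.2
   vertex 2.6 1.2 2.4
  endloop
 endfacet
 facet normal -0.524 -0.833 -0.180
  outer loop
   vertex 0.6 1.4 0.5
   vertex 0.5 0.9 3.1
   vertex 0.2 1.5 1.2
  endloop
 endfacet
 facet normal 0.078 -0.980 -0.185
  outer loop
   vertex 0.6 1.4 0.5
   vertex 2.6 1.2 2.4
   vertex 0.5 0.9 3.1
  endloop
 endfacet
 facet normal 0.722 0.024 -0.692
  outer loop
   vertex 3.5 1.5 3.0
   vertex 0.8 2.0 0.2
   vertex 3.8 4.0 3.4
  endloop
 endfacet
 facet normal 0.593 -0.468 -0.655
  outer loop
   vertex 3.5 1.5 3.0
   vertex 2.6 1.2 2.4
   vertex 0.8 2.0 0.2
  endloop
 endfacet
 facet normal 0.066 -0.165 0.984
  outer loop
   vertex 3.5 1.5 3.0
   vertex 3.8 4.0 3.4
   vertex 0.5 0.9 3.1
  endloop
 endfacet
 facet normal 0.199 -0.963 0.183
  outer loop
   vertex 3.5 1.5 3.0
   vertex 0.5 0.9 3.1
   vertex 2.6 1.2 2.4
  endloop
 endfacet
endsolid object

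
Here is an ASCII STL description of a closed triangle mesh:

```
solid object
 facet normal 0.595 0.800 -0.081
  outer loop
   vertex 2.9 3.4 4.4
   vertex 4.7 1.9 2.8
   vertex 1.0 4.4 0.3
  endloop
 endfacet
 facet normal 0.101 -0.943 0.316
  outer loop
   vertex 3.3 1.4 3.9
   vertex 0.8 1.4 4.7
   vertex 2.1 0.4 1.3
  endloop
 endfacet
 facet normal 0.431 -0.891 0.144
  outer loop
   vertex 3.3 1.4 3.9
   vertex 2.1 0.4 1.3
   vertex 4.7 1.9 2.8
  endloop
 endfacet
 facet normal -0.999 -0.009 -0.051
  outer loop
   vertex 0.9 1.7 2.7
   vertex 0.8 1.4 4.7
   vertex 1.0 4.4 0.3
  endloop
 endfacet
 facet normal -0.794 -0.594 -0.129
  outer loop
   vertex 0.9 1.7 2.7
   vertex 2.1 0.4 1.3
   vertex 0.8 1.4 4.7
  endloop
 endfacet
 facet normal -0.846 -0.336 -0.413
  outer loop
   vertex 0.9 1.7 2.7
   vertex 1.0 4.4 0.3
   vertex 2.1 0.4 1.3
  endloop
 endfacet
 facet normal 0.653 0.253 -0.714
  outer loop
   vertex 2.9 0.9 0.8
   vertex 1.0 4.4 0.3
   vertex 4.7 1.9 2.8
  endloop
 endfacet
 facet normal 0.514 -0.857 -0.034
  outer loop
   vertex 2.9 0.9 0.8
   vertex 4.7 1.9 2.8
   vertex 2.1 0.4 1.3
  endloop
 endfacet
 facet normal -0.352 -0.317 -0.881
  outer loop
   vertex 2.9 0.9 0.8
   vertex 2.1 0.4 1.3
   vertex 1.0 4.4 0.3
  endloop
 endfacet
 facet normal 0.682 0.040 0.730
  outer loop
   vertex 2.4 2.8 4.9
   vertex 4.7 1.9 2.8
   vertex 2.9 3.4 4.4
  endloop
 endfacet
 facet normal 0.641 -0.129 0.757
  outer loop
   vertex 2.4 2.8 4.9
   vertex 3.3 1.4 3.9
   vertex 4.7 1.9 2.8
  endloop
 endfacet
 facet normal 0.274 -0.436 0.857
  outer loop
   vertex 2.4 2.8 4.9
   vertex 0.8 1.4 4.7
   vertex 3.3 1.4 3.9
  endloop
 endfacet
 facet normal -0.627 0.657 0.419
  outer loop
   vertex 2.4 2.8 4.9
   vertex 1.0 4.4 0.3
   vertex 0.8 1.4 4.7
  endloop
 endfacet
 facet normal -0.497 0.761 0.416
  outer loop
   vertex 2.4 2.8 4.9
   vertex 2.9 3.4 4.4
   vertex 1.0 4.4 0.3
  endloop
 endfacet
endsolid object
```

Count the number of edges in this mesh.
21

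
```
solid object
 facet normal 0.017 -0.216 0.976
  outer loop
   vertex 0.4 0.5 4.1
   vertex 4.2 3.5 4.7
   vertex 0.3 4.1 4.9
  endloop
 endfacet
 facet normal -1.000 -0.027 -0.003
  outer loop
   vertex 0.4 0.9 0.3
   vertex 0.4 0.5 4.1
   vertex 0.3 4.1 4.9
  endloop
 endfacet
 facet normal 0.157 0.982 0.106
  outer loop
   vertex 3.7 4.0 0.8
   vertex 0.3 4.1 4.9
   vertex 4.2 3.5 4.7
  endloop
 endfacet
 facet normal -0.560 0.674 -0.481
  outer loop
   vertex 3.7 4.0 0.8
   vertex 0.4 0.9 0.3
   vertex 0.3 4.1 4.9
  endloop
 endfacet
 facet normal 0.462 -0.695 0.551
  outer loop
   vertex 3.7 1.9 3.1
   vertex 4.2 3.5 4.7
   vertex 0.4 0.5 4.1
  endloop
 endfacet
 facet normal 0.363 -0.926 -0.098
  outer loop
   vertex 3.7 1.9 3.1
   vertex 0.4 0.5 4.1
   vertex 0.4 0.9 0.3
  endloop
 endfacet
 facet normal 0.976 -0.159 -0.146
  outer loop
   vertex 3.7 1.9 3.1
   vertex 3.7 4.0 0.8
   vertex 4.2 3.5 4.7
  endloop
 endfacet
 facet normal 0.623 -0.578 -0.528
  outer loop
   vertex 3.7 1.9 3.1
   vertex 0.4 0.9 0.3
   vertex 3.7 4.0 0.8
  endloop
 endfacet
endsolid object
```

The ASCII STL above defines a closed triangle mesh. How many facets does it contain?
8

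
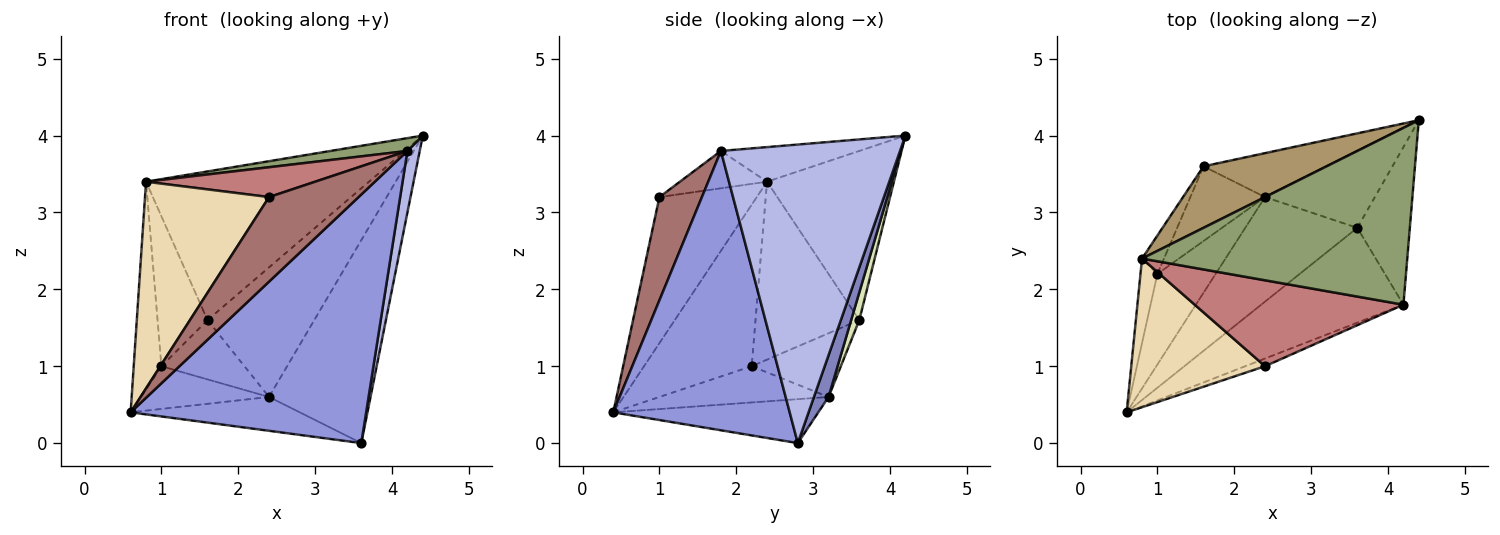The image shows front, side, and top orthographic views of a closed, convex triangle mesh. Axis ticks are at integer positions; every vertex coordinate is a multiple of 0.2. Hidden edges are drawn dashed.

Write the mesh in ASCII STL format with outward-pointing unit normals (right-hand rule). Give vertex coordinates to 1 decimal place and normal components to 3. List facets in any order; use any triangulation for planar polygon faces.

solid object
 facet normal -0.350 0.288 -0.891
  outer loop
   vertex 2.4 3.2 0.6
   vertex 3.6 2.8 0.0
   vertex 0.6 0.4 0.4
  endloop
 endfacet
 facet normal 0.133 0.927 -0.351
  outer loop
   vertex 2.4 3.2 0.6
   vertex 4.4 4.2 4.0
   vertex 3.6 2.8 0.0
  endloop
 endfacet
 facet normal 0.573 -0.765 -0.292
  outer loop
   vertex 4.2 1.8 3.8
   vertex 0.6 0.4 0.4
   vertex 3.6 2.8 0.0
  endloop
 endfacet
 facet normal 0.983 -0.067 -0.173
  outer loop
   vertex 4.2 1.8 3.8
   vertex 3.6 2.8 0.0
   vertex 4.4 4.2 4.0
  endloop
 endfacet
 facet normal -0.129 -0.072 0.989
  outer loop
   vertex 4.2 1.8 3.8
   vertex 4.4 4.2 4.0
   vertex 0.8 2.4 3.4
  endloop
 endfacet
 facet normal -0.491 0.372 -0.788
  outer loop
   vertex 1.0 2.2 1.0
   vertex 2.4 3.2 0.6
   vertex 0.6 0.4 0.4
  endloop
 endfacet
 facet normal -0.964 0.248 -0.101
  outer loop
   vertex 1.0 2.2 1.0
   vertex 0.6 0.4 0.4
   vertex 0.8 2.4 3.4
  endloop
 endfacet
 facet normal 0.072 0.945 -0.320
  outer loop
   vertex 1.6 3.6 1.6
   vertex 4.4 4.2 4.0
   vertex 2.4 3.2 0.6
  endloop
 endfacet
 facet normal -0.465 0.818 0.338
  outer loop
   vertex 1.6 3.6 1.6
   vertex 0.8 2.4 3.4
   vertex 4.4 4.2 4.0
  endloop
 endfacet
 facet normal -0.555 0.517 -0.651
  outer loop
   vertex 1.6 3.6 1.6
   vertex 2.4 3.2 0.6
   vertex 1.0 2.2 1.0
  endloop
 endfacet
 facet normal -0.895 0.431 -0.111
  outer loop
   vertex 1.6 3.6 1.6
   vertex 1.0 2.2 1.0
   vertex 0.8 2.4 3.4
  endloop
 endfacet
 facet normal -0.538 -0.685 0.492
  outer loop
   vertex 2.4 1.0 3.2
   vertex 0.8 2.4 3.4
   vertex 0.6 0.4 0.4
  endloop
 endfacet
 facet normal 0.427 -0.900 -0.082
  outer loop
   vertex 2.4 1.0 3.2
   vertex 0.6 0.4 0.4
   vertex 4.2 1.8 3.8
  endloop
 endfacet
 facet normal -0.167 -0.324 0.931
  outer loop
   vertex 2.4 1.0 3.2
   vertex 4.2 1.8 3.8
   vertex 0.8 2.4 3.4
  endloop
 endfacet
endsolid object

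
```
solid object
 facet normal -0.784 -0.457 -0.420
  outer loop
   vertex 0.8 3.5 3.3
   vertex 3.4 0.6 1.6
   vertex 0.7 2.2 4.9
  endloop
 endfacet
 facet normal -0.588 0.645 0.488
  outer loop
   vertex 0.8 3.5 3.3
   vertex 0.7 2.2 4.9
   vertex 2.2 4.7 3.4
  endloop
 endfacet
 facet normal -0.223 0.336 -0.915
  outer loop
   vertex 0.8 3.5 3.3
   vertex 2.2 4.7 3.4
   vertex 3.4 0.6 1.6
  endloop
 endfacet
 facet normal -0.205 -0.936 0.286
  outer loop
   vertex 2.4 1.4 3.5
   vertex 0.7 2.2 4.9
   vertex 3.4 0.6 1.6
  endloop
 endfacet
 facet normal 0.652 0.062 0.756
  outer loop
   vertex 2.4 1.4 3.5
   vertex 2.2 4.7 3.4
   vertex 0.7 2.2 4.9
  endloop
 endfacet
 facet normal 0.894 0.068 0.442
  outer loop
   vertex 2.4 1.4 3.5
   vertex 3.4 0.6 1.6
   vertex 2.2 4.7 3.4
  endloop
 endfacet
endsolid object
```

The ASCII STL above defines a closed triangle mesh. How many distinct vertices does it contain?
5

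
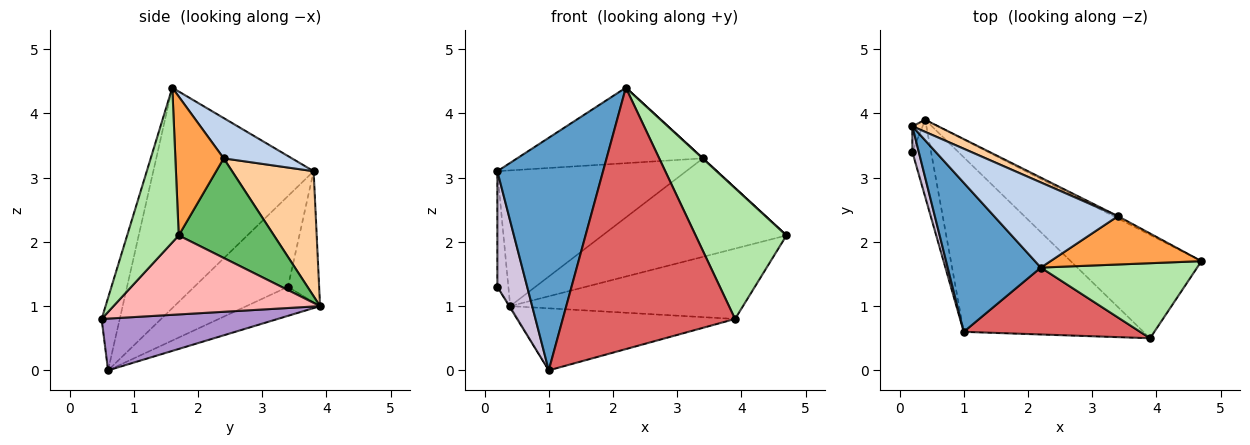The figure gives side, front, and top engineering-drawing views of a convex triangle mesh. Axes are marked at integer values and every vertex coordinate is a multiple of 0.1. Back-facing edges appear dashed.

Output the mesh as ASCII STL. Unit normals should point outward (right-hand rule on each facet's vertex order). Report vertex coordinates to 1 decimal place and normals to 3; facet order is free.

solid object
 facet normal -0.787 -0.519 0.333
  outer loop
   vertex 2.2 1.6 4.4
   vertex 0.2 3.8 3.1
   vertex 1.0 0.6 0.0
  endloop
 endfacet
 facet normal 0.237 0.645 0.727
  outer loop
   vertex 3.4 2.4 3.3
   vertex 0.2 3.8 3.1
   vertex 2.2 1.6 4.4
  endloop
 endfacet
 facet normal 0.677 -0.004 0.736
  outer loop
   vertex 3.4 2.4 3.3
   vertex 2.2 1.6 4.4
   vertex 4.7 1.7 2.1
  endloop
 endfacet
 facet normal 0.395 0.915 0.081
  outer loop
   vertex 3.4 2.4 3.3
   vertex 0.4 3.9 1.0
   vertex 0.2 3.8 3.1
  endloop
 endfacet
 facet normal 0.459 0.888 -0.020
  outer loop
   vertex 3.4 2.4 3.3
   vertex 4.7 1.7 2.1
   vertex 0.4 3.9 1.0
  endloop
 endfacet
 facet normal 0.442 -0.778 0.446
  outer loop
   vertex 3.9 0.5 0.8
   vertex 4.7 1.7 2.1
   vertex 2.2 1.6 4.4
  endloop
 endfacet
 facet normal -0.101 -0.964 0.247
  outer loop
   vertex 3.9 0.5 0.8
   vertex 2.2 1.6 4.4
   vertex 1.0 0.6 0.0
  endloop
 endfacet
 facet normal 0.447 0.503 -0.740
  outer loop
   vertex 3.9 0.5 0.8
   vertex 0.4 3.9 1.0
   vertex 4.7 1.7 2.1
  endloop
 endfacet
 facet normal 0.262 0.323 -0.909
  outer loop
   vertex 3.9 0.5 0.8
   vertex 1.0 0.6 0.0
   vertex 0.4 3.9 1.0
  endloop
 endfacet
 facet normal -0.951 -0.303 0.067
  outer loop
   vertex 0.2 3.4 1.3
   vertex 1.0 0.6 0.0
   vertex 0.2 3.8 3.1
  endloop
 endfacet
 facet normal -0.940 0.332 -0.074
  outer loop
   vertex 0.2 3.4 1.3
   vertex 0.2 3.8 3.1
   vertex 0.4 3.9 1.0
  endloop
 endfacet
 facet normal -0.841 0.011 -0.542
  outer loop
   vertex 0.2 3.4 1.3
   vertex 0.4 3.9 1.0
   vertex 1.0 0.6 0.0
  endloop
 endfacet
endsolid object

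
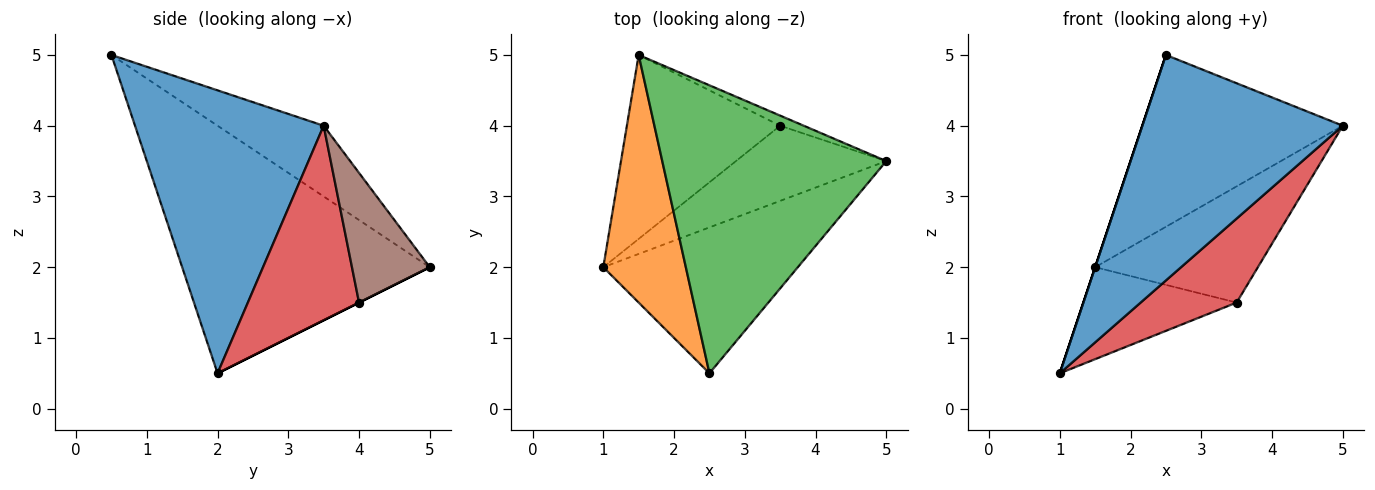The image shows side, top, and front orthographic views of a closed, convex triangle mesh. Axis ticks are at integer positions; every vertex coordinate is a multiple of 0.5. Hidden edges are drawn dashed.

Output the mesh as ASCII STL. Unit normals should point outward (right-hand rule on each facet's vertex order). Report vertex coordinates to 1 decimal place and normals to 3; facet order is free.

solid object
 facet normal 0.620 -0.659 -0.426
  outer loop
   vertex 2.5 0.5 5.0
   vertex 1.0 2.0 0.5
   vertex 5.0 3.5 4.0
  endloop
 endfacet
 facet normal -0.949 0.000 0.316
  outer loop
   vertex 2.5 0.5 5.0
   vertex 1.5 5.0 2.0
   vertex 1.0 2.0 0.5
  endloop
 endfacet
 facet normal -0.262 0.494 0.829
  outer loop
   vertex 2.5 0.5 5.0
   vertex 5.0 3.5 4.0
   vertex 1.5 5.0 2.0
  endloop
 endfacet
 facet normal 0.653 -0.564 -0.505
  outer loop
   vertex 3.5 4.0 1.5
   vertex 5.0 3.5 4.0
   vertex 1.0 2.0 0.5
  endloop
 endfacet
 facet normal 0.000 0.447 -0.894
  outer loop
   vertex 3.5 4.0 1.5
   vertex 1.0 2.0 0.5
   vertex 1.5 5.0 2.0
  endloop
 endfacet
 facet normal 0.430 0.899 -0.078
  outer loop
   vertex 3.5 4.0 1.5
   vertex 1.5 5.0 2.0
   vertex 5.0 3.5 4.0
  endloop
 endfacet
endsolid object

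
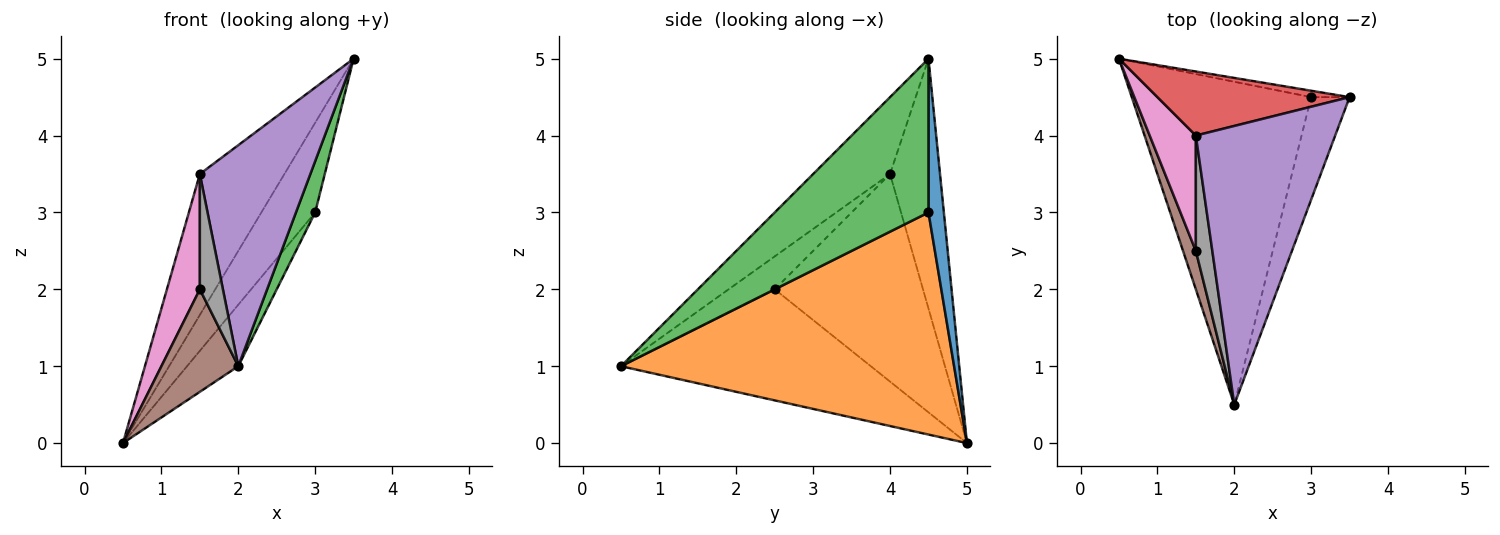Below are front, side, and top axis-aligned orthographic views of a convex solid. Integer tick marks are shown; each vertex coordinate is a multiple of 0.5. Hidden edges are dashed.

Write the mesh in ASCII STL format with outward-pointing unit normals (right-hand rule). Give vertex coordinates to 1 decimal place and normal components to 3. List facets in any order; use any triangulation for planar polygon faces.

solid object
 facet normal 0.274 0.959 -0.069
  outer loop
   vertex 3.0 4.5 3.0
   vertex 0.5 5.0 0.0
   vertex 3.5 4.5 5.0
  endloop
 endfacet
 facet normal 0.772 0.119 -0.624
  outer loop
   vertex 3.0 4.5 3.0
   vertex 2.0 0.5 1.0
   vertex 0.5 5.0 0.0
  endloop
 endfacet
 facet normal 0.963 -0.120 -0.241
  outer loop
   vertex 3.0 4.5 3.0
   vertex 3.5 4.5 5.0
   vertex 2.0 0.5 1.0
  endloop
 endfacet
 facet normal -0.474 0.802 0.364
  outer loop
   vertex 1.5 4.0 3.5
   vertex 3.5 4.5 5.0
   vertex 0.5 5.0 0.0
  endloop
 endfacet
 facet normal -0.397 -0.570 0.719
  outer loop
   vertex 1.5 4.0 3.5
   vertex 2.0 0.5 1.0
   vertex 3.5 4.5 5.0
  endloop
 endfacet
 facet normal -0.950 -0.292 0.110
  outer loop
   vertex 1.5 2.5 2.0
   vertex 0.5 5.0 0.0
   vertex 2.0 0.5 1.0
  endloop
 endfacet
 facet normal -0.954 -0.212 0.212
  outer loop
   vertex 1.5 2.5 2.0
   vertex 1.5 4.0 3.5
   vertex 0.5 5.0 0.0
  endloop
 endfacet
 facet normal -0.816 -0.408 0.408
  outer loop
   vertex 1.5 2.5 2.0
   vertex 2.0 0.5 1.0
   vertex 1.5 4.0 3.5
  endloop
 endfacet
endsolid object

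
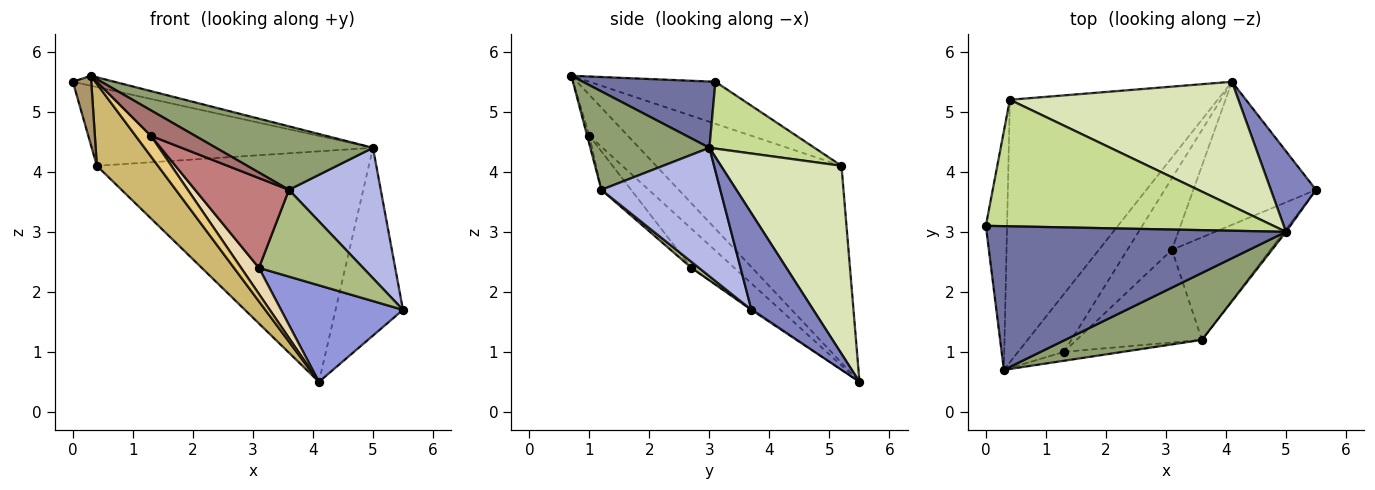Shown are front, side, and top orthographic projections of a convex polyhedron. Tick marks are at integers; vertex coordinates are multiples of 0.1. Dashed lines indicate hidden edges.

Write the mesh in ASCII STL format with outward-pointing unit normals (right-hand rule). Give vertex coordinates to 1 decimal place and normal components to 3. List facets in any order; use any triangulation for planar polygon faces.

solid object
 facet normal 0.216 0.068 0.974
  outer loop
   vertex 5.0 3.0 4.4
   vertex 0.0 3.1 5.5
   vertex 0.3 0.7 5.6
  endloop
 endfacet
 facet normal 0.645 0.702 0.302
  outer loop
   vertex 5.0 3.0 4.4
   vertex 5.5 3.7 1.7
   vertex 4.1 5.5 0.5
  endloop
 endfacet
 facet normal -0.009 -0.559 -0.829
  outer loop
   vertex 3.1 2.7 2.4
   vertex 4.1 5.5 0.5
   vertex 5.5 3.7 1.7
  endloop
 endfacet
 facet normal 0.792 -0.611 -0.012
  outer loop
   vertex 3.6 1.2 3.7
   vertex 5.5 3.7 1.7
   vertex 5.0 3.0 4.4
  endloop
 endfacet
 facet normal 0.463 -0.610 0.643
  outer loop
   vertex 3.6 1.2 3.7
   vertex 5.0 3.0 4.4
   vertex 0.3 0.7 5.6
  endloop
 endfacet
 facet normal 0.046 -0.645 -0.762
  outer loop
   vertex 3.6 1.2 3.7
   vertex 3.1 2.7 2.4
   vertex 5.5 3.7 1.7
  endloop
 endfacet
 facet normal 0.194 0.518 0.833
  outer loop
   vertex 0.4 5.2 4.1
   vertex 0.0 3.1 5.5
   vertex 5.0 3.0 4.4
  endloop
 endfacet
 facet normal 0.363 0.820 0.442
  outer loop
   vertex 0.4 5.2 4.1
   vertex 5.0 3.0 4.4
   vertex 4.1 5.5 0.5
  endloop
 endfacet
 facet normal -0.885 -0.129 -0.447
  outer loop
   vertex 0.4 5.2 4.1
   vertex 0.3 0.7 5.6
   vertex 0.0 3.1 5.5
  endloop
 endfacet
 facet normal -0.671 -0.221 -0.708
  outer loop
   vertex 0.4 5.2 4.1
   vertex 4.1 5.5 0.5
   vertex 0.3 0.7 5.6
  endloop
 endfacet
 facet normal -0.644 -0.256 -0.721
  outer loop
   vertex 1.3 1.0 4.6
   vertex 0.3 0.7 5.6
   vertex 4.1 5.5 0.5
  endloop
 endfacet
 facet normal -0.636 -0.265 -0.725
  outer loop
   vertex 1.3 1.0 4.6
   vertex 4.1 5.5 0.5
   vertex 3.1 2.7 2.4
  endloop
 endfacet
 facet normal -0.047 -0.943 -0.330
  outer loop
   vertex 1.3 1.0 4.6
   vertex 3.6 1.2 3.7
   vertex 0.3 0.7 5.6
  endloop
 endfacet
 facet normal -0.215 -0.680 -0.701
  outer loop
   vertex 1.3 1.0 4.6
   vertex 3.1 2.7 2.4
   vertex 3.6 1.2 3.7
  endloop
 endfacet
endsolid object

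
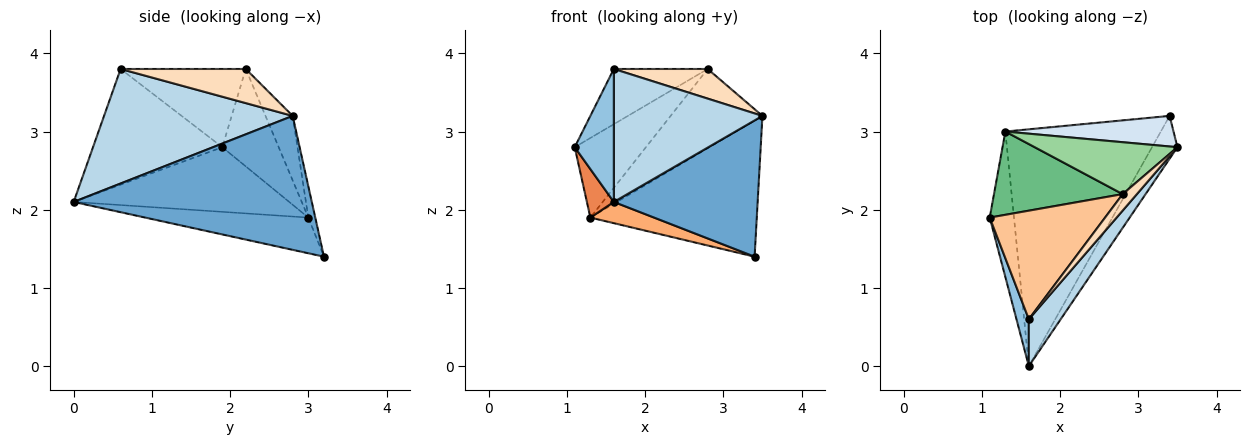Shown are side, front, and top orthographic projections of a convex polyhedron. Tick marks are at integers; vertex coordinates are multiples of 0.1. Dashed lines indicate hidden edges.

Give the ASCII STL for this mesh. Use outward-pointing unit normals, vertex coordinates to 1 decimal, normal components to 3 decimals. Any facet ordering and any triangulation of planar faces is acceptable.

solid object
 facet normal 0.845 -0.510 -0.160
  outer loop
   vertex 3.4 3.2 1.4
   vertex 3.5 2.8 3.2
   vertex 1.6 0.0 2.1
  endloop
 endfacet
 facet normal -0.952 -0.288 0.102
  outer loop
   vertex 1.6 0.6 3.8
   vertex 1.1 1.9 2.8
   vertex 1.6 0.0 2.1
  endloop
 endfacet
 facet normal 0.767 -0.605 0.213
  outer loop
   vertex 1.6 0.6 3.8
   vertex 1.6 0.0 2.1
   vertex 3.5 2.8 3.2
  endloop
 endfacet
 facet normal -0.041 0.975 0.219
  outer loop
   vertex 1.3 3.0 1.9
   vertex 3.5 2.8 3.2
   vertex 3.4 3.2 1.4
  endloop
 endfacet
 facet normal -0.930 -0.116 -0.349
  outer loop
   vertex 1.3 3.0 1.9
   vertex 1.6 0.0 2.1
   vertex 1.1 1.9 2.8
  endloop
 endfacet
 facet normal -0.223 -0.087 -0.971
  outer loop
   vertex 1.3 3.0 1.9
   vertex 3.4 3.2 1.4
   vertex 1.6 0.0 2.1
  endloop
 endfacet
 facet normal -0.517 0.388 0.763
  outer loop
   vertex 2.8 2.2 3.8
   vertex 1.1 1.9 2.8
   vertex 1.6 0.6 3.8
  endloop
 endfacet
 facet normal 0.759 -0.569 0.316
  outer loop
   vertex 2.8 2.2 3.8
   vertex 1.6 0.6 3.8
   vertex 3.5 2.8 3.2
  endloop
 endfacet
 facet normal -0.480 0.606 0.634
  outer loop
   vertex 2.8 2.2 3.8
   vertex 1.3 3.0 1.9
   vertex 1.1 1.9 2.8
  endloop
 endfacet
 facet normal -0.240 0.812 0.532
  outer loop
   vertex 2.8 2.2 3.8
   vertex 3.5 2.8 3.2
   vertex 1.3 3.0 1.9
  endloop
 endfacet
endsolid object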